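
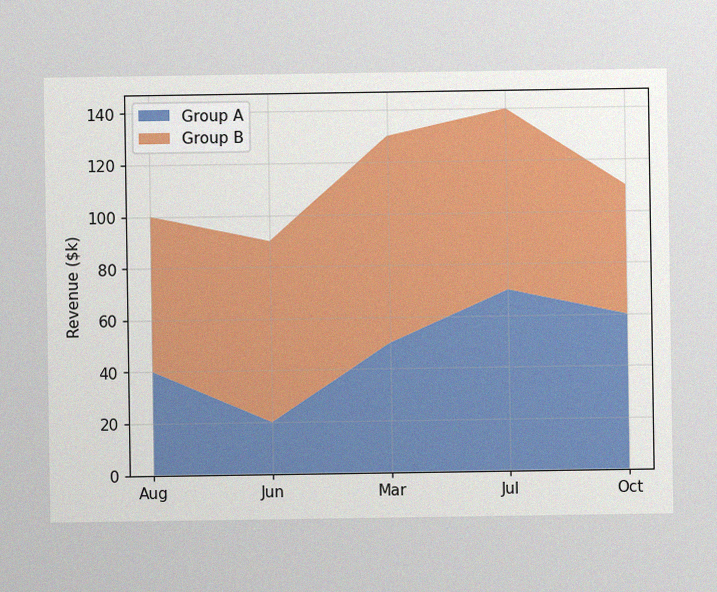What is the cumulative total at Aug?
$100k

The image has some photo noise and uneven lighting. The stacked total at Aug reaches $100k.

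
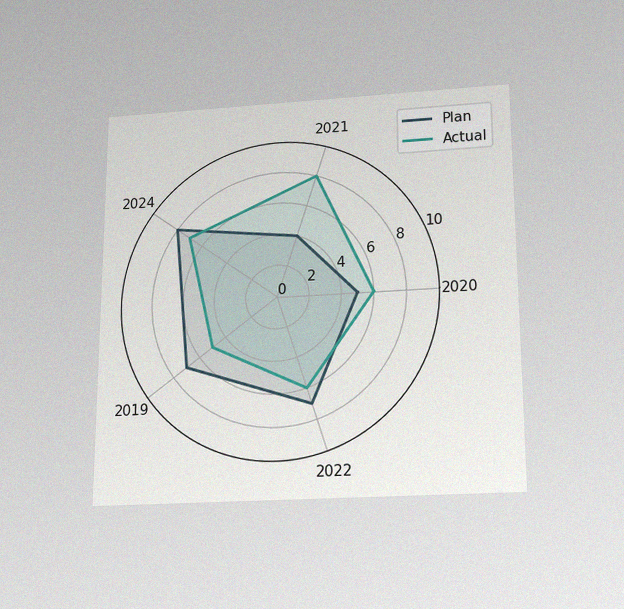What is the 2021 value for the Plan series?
4

The chart is viewed slightly from below, with some photo noise. On the 2021 axis, Plan reaches 4.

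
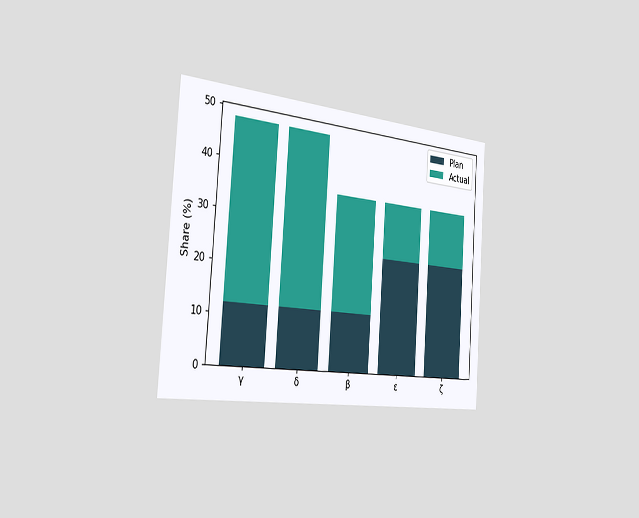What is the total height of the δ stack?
The chart is tilted about 4° clockwise and viewed slightly from the left. The δ stack's top reaches 48% on the y-axis.

48%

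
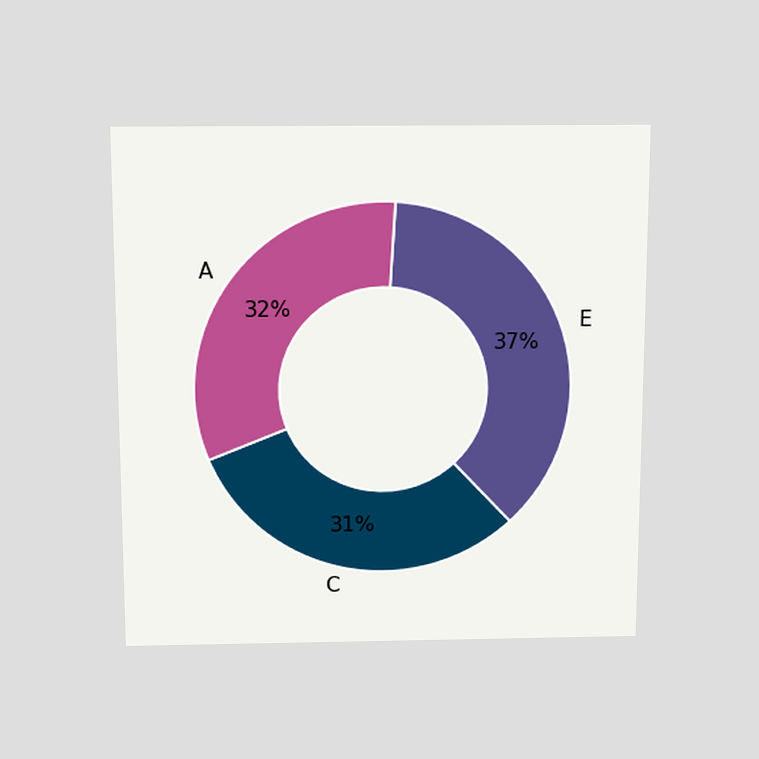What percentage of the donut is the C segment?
31%

The chart is viewed slightly from above. The C segment takes up 31% of the ring.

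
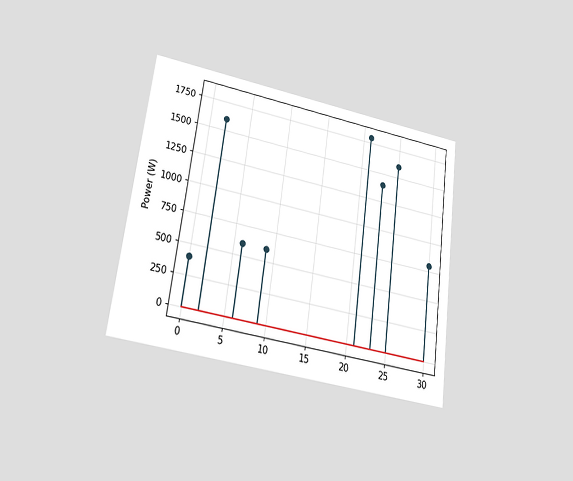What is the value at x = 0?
400W

The chart is tilted about 7° clockwise and viewed at a slight angle. The stem at x=0 reaches 400W.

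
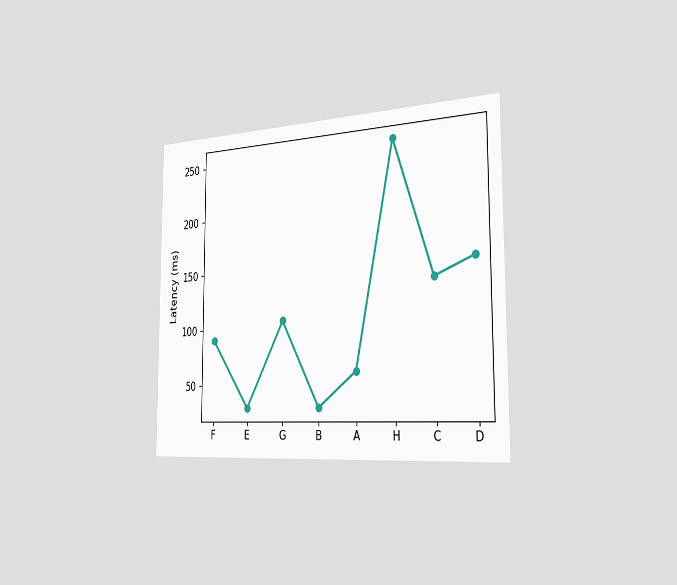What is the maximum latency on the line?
255ms

The chart is viewed slightly from the right. The highest point is at H, and reading across to the y-axis gives 255ms.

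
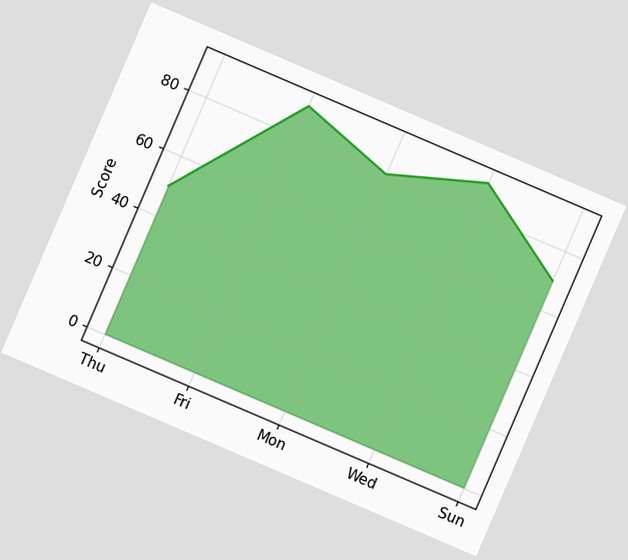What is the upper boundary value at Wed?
The chart is tilted about 23° clockwise. At Wed the upper boundary is at 90.

90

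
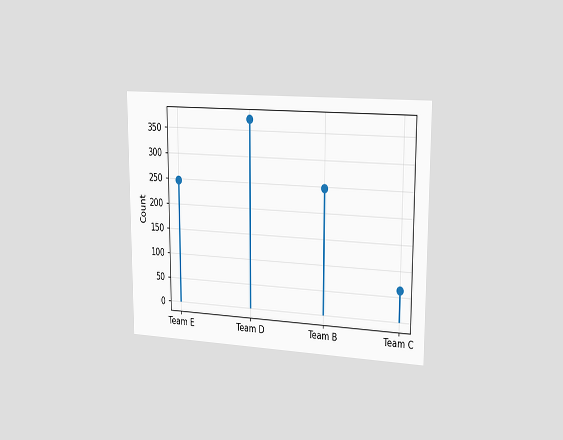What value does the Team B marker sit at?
The chart is viewed slightly from the right. The Team B marker sits at 248.

248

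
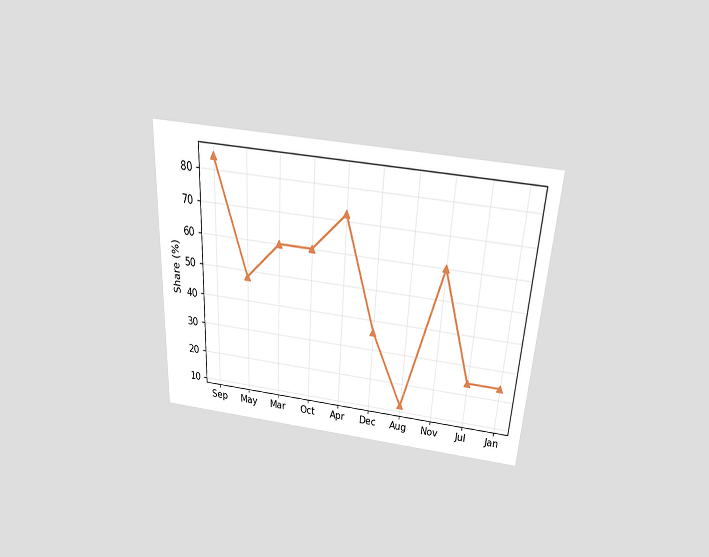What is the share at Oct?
60%

The chart is tilted about 3° clockwise and viewed slightly from above. At Oct, the line is at 60%.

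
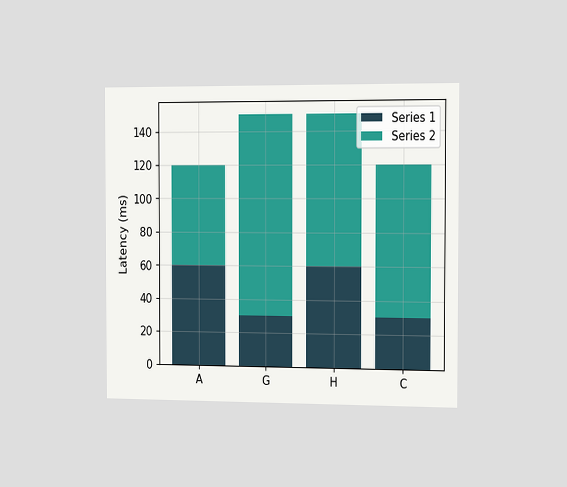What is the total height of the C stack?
120ms

The chart is viewed slightly from the right. The C stack's top reaches 120ms on the y-axis.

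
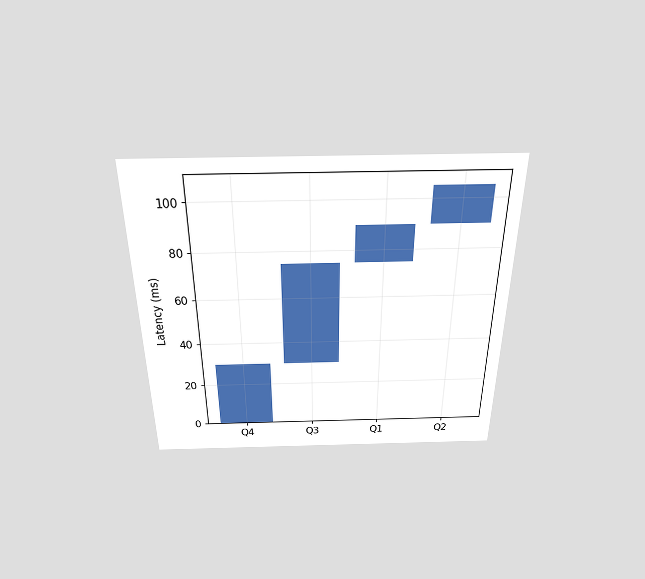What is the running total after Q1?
90ms

The chart is viewed slightly from above. After Q1 the running total reaches 90ms.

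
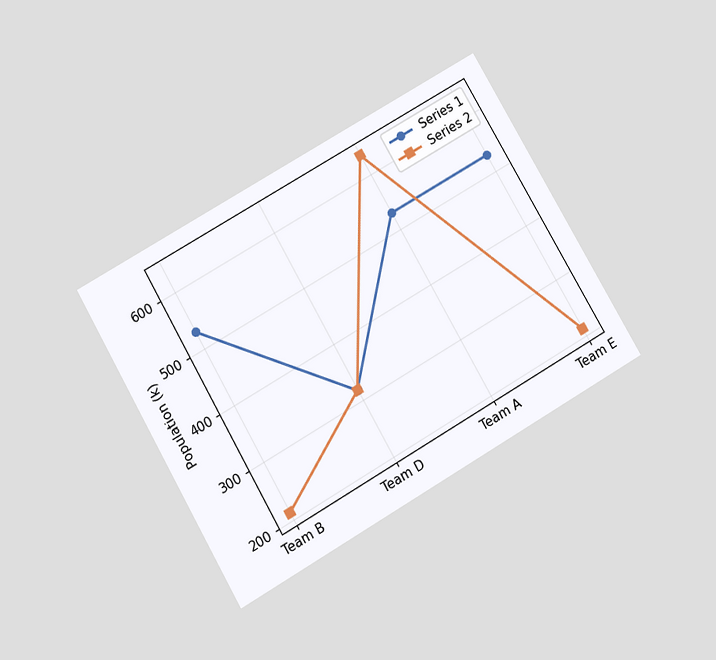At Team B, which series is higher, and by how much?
The chart is tilted about 30° counter-clockwise and viewed slightly from below. At Team B, Series 1 sits above the other line by 318k.

Series 1, by 318k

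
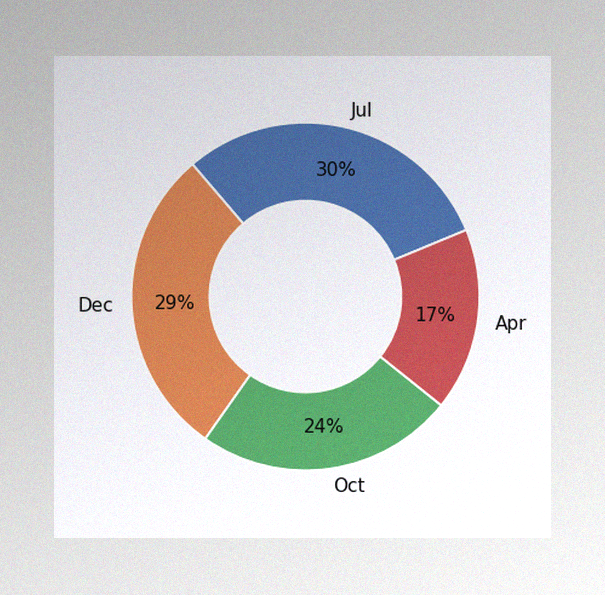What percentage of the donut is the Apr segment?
The image has some photo noise and uneven lighting. The Apr segment takes up 17% of the ring.

17%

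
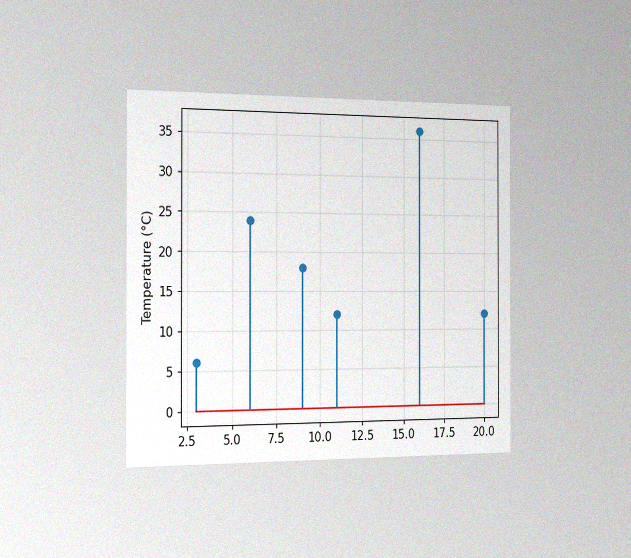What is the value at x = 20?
12°C

The chart is viewed slightly from the left, with some photo noise. The stem at x=20 reaches 12°C.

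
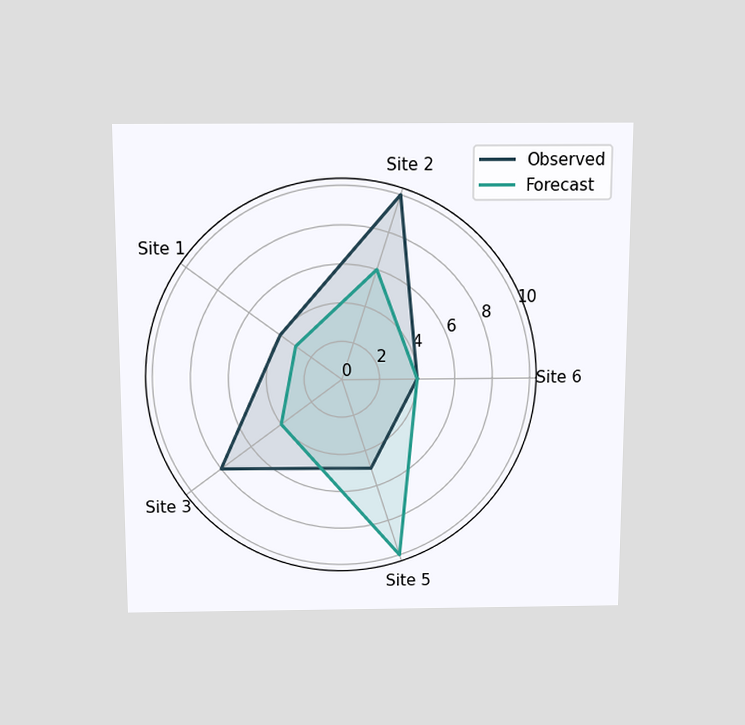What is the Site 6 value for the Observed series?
4

The chart is viewed slightly from above. On the Site 6 axis, Observed reaches 4.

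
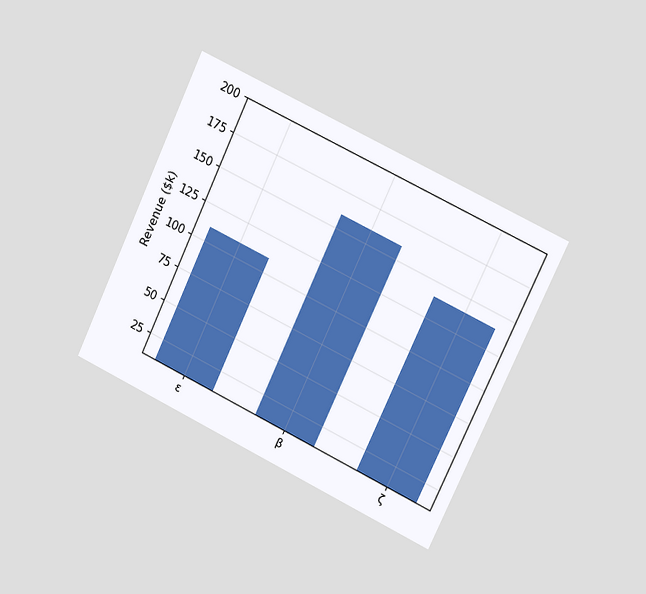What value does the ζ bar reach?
The chart is tilted about 25° clockwise and viewed slightly from the right. Reading along the chart's y-axis, the ζ bar reaches $140k.

$140k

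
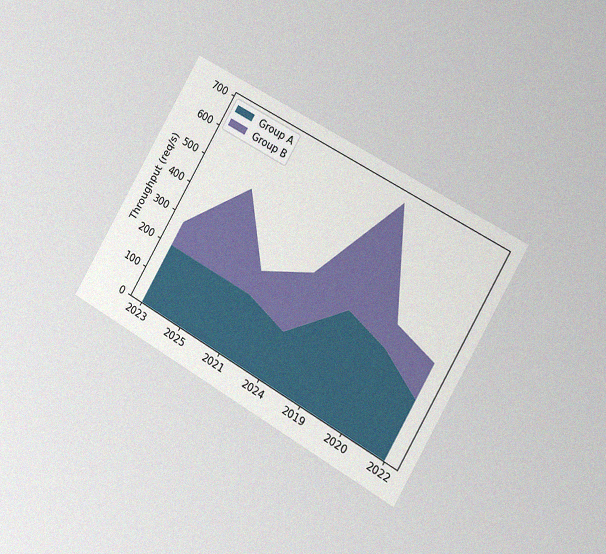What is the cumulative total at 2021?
The chart is tilted about 30° clockwise and viewed slightly from the right, with some photo noise. The stacked total at 2021 reaches 280req/s.

280req/s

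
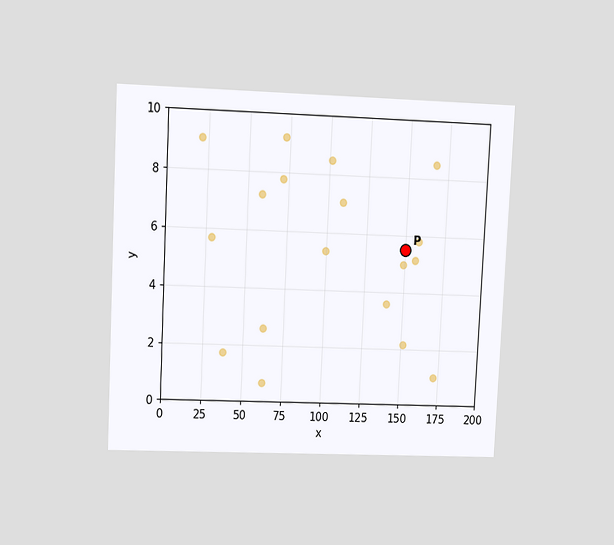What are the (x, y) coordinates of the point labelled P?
The chart is tilted about 3° clockwise and viewed at a slight angle. Following the gridlines from P to each axis, P sits at (150, 5.5).

(150, 5.5)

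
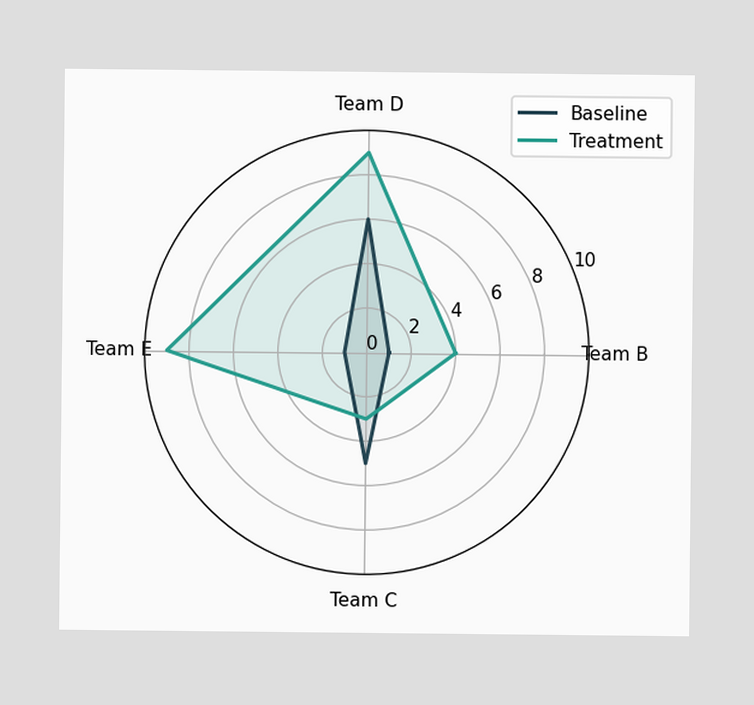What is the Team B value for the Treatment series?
4

On the Team B axis, Treatment reaches 4.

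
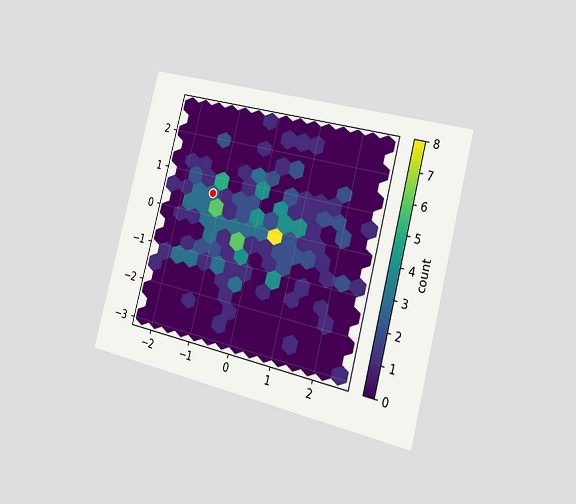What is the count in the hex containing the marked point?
3

The chart is tilted about 14° clockwise and viewed slightly from the right. The marked hex reads 3 on the colorbar.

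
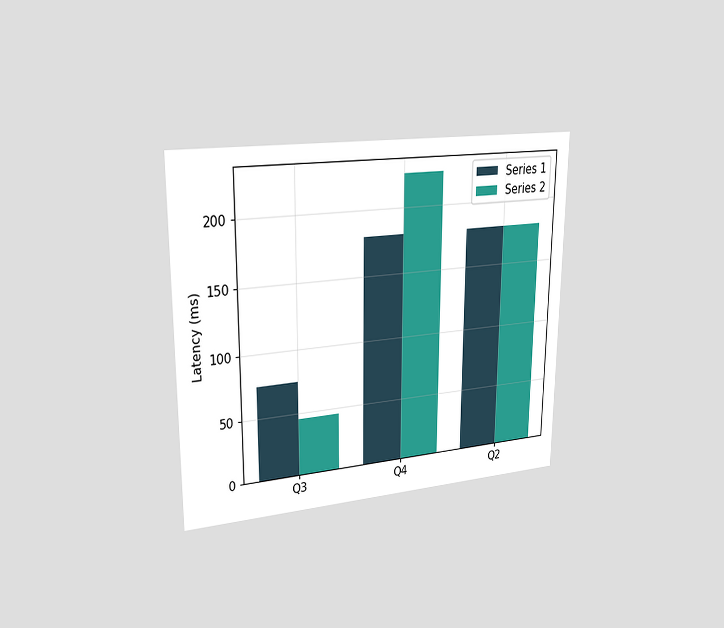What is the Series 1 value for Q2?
The chart is viewed slightly from the left. The Series 1 bar at Q2 reaches 180ms on the y-axis.

180ms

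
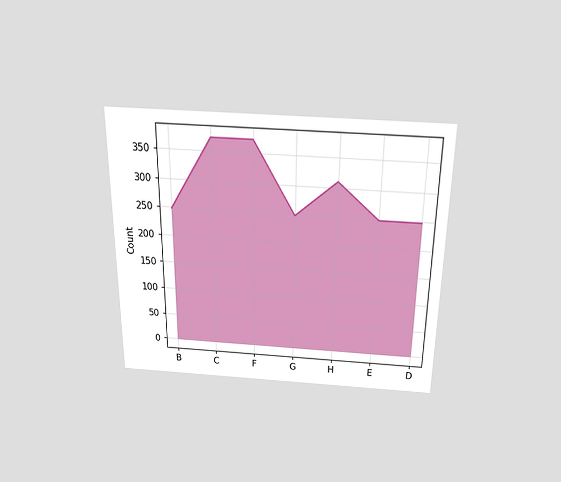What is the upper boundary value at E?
248

The chart is viewed slightly from above. At E the upper boundary is at 248.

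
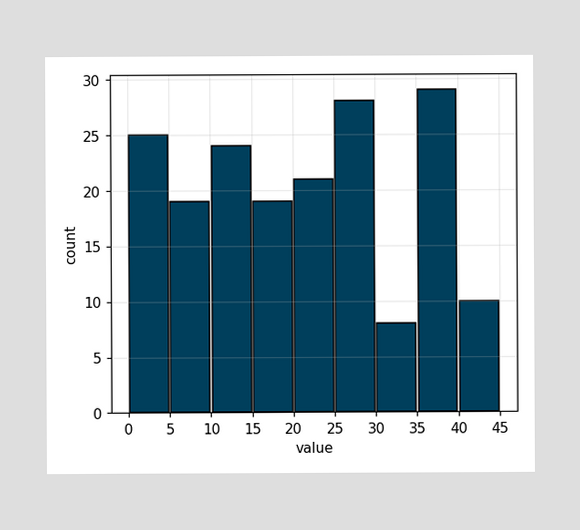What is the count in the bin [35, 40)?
29

The [35, 40) bin has height 29.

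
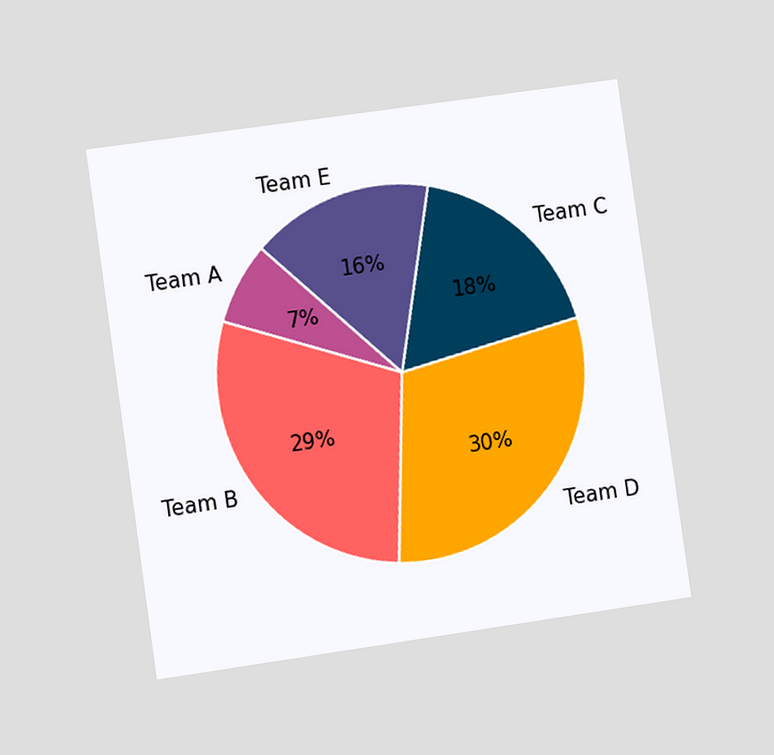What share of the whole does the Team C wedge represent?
The chart is tilted about 8° counter-clockwise and viewed at a slight angle. The Team C slice takes up 18% of the pie.

18%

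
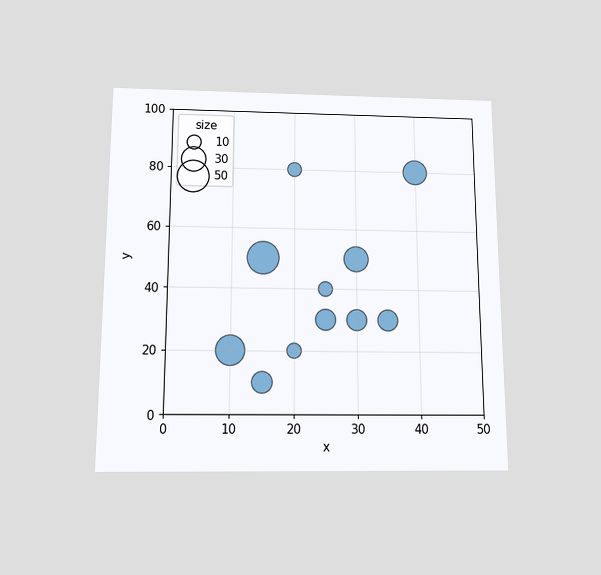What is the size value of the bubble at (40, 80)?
The chart is viewed slightly from below. Matching the bubble at (40, 80) against the size legend gives 30.

30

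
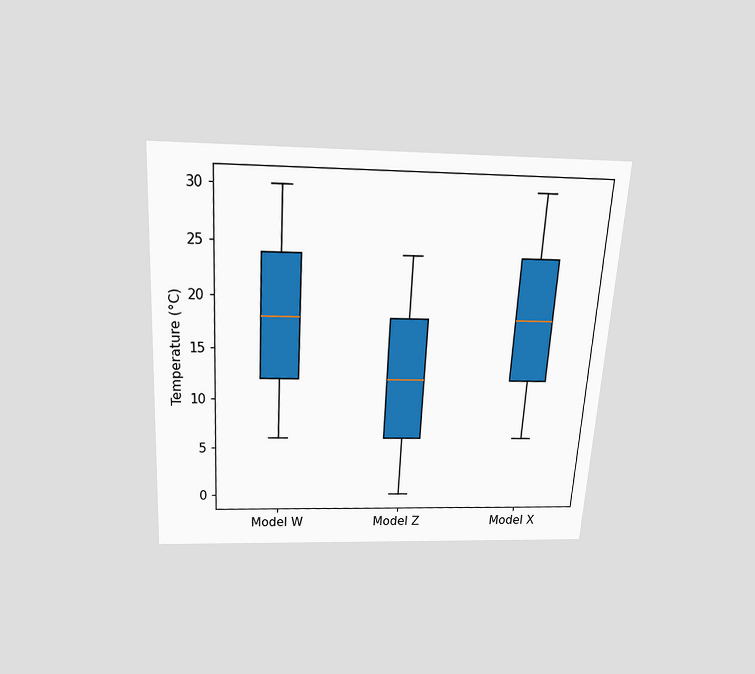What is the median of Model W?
18°C

The chart is tilted about 3° clockwise and viewed slightly from above. The median line in the Model W box sits at 18°C.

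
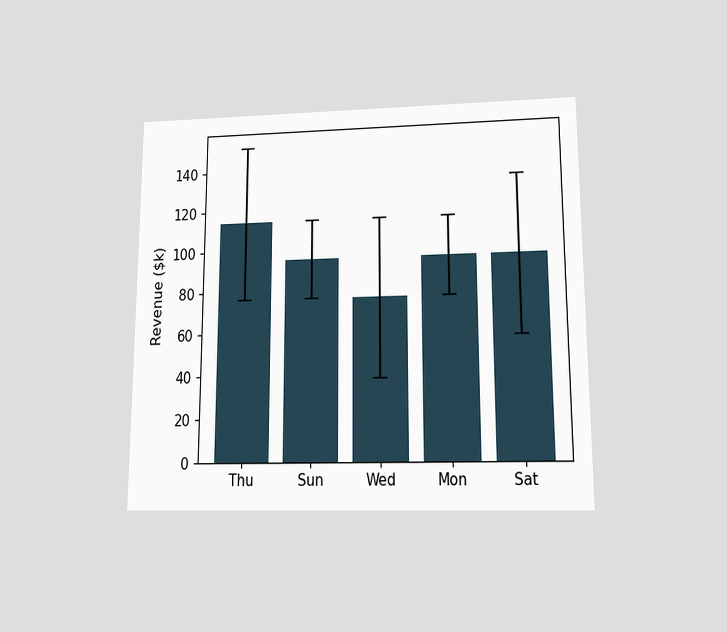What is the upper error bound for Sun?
$114k

The chart is viewed slightly from below. The Sun bar's upper whisker reaches $114k.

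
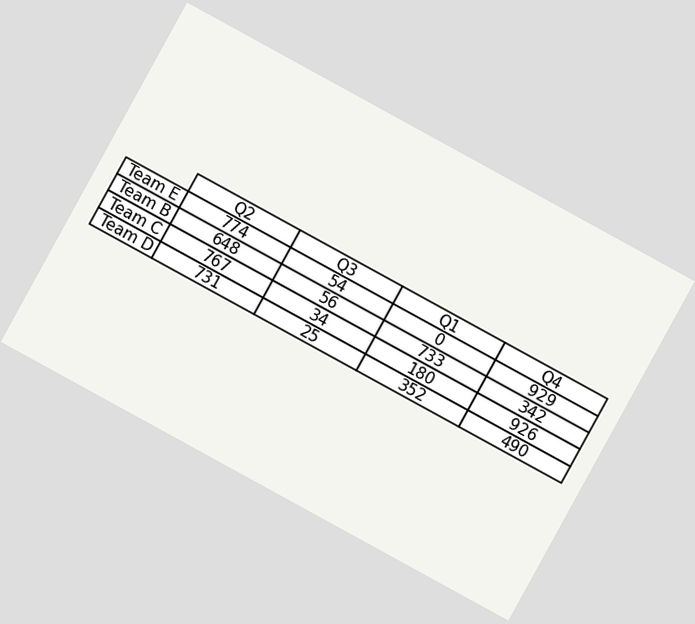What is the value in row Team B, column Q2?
The chart is tilted about 29° clockwise. The (Team B, Q2) cell reads 648.

648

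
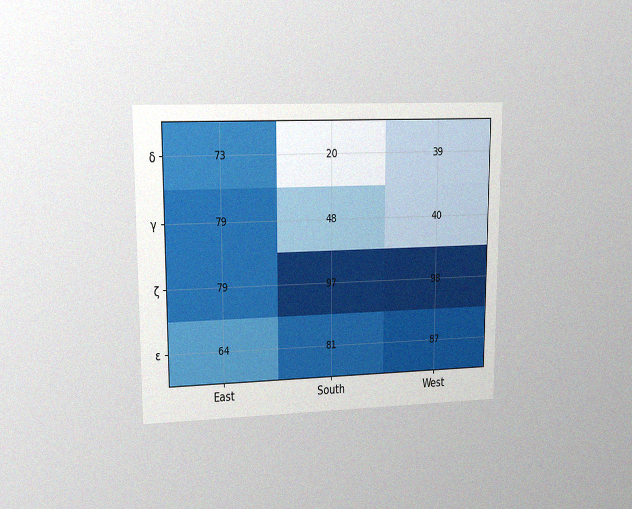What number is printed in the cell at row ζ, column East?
79

The chart is viewed at a slight angle, with some photo noise. The (ζ, East) cell reads 79.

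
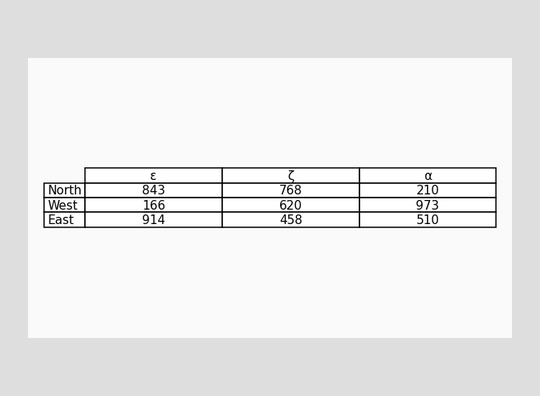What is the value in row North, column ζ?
768

The (North, ζ) cell reads 768.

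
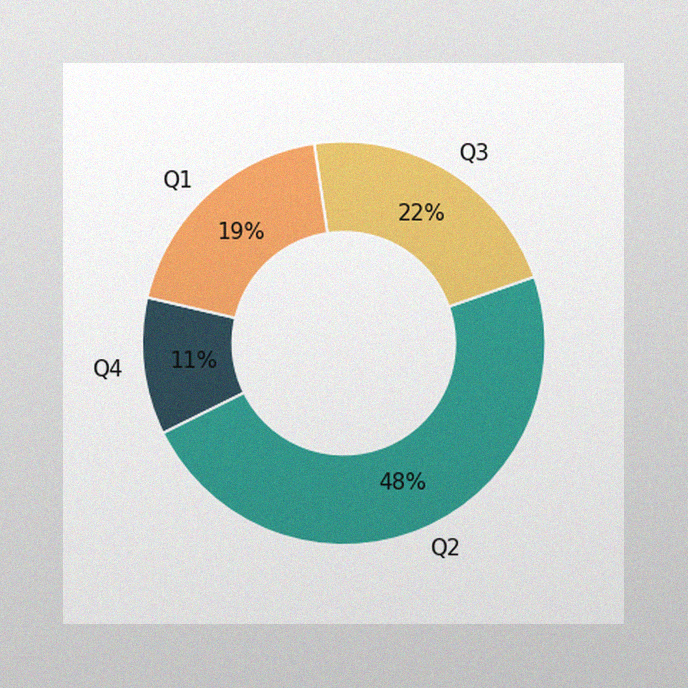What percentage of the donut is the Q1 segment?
19%

The image has some photo noise and uneven lighting. The Q1 segment takes up 19% of the ring.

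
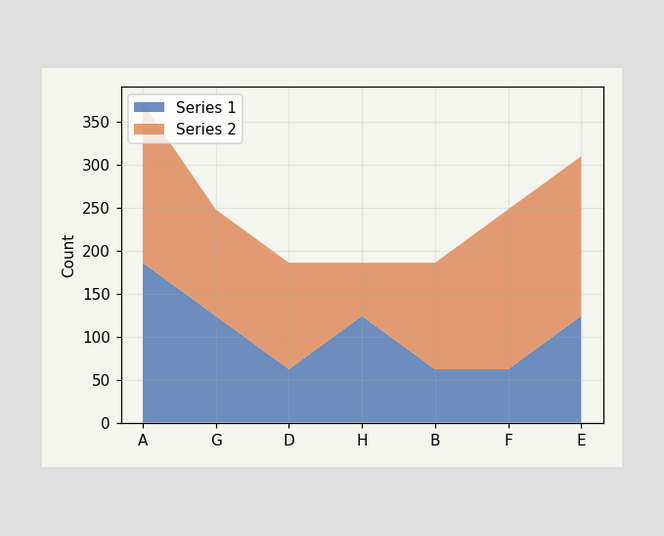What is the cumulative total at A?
372

The stacked total at A reaches 372.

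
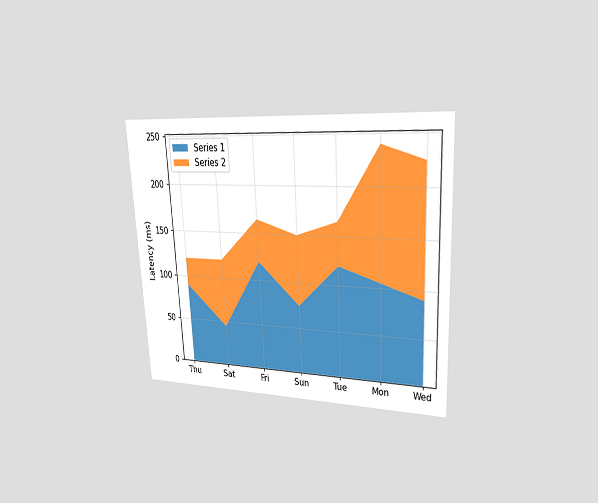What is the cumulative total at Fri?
165ms

The chart is tilted about 3° counter-clockwise and viewed at a slight angle. The stacked total at Fri reaches 165ms.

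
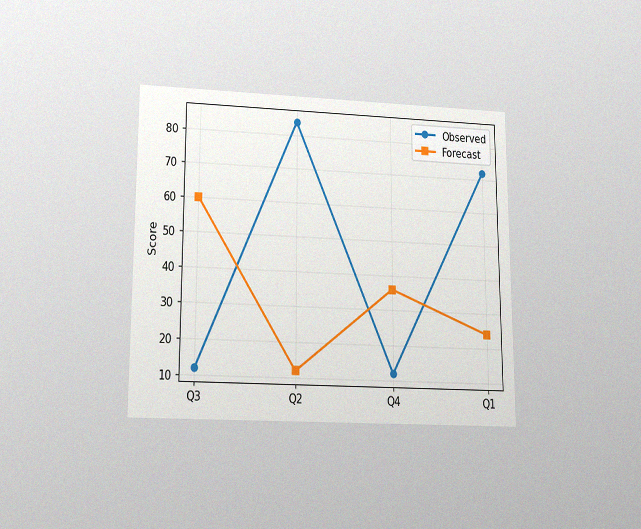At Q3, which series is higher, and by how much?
Forecast, by 48

The chart is viewed slightly from below, with some photo noise. At Q3, Forecast sits above the other line by 48.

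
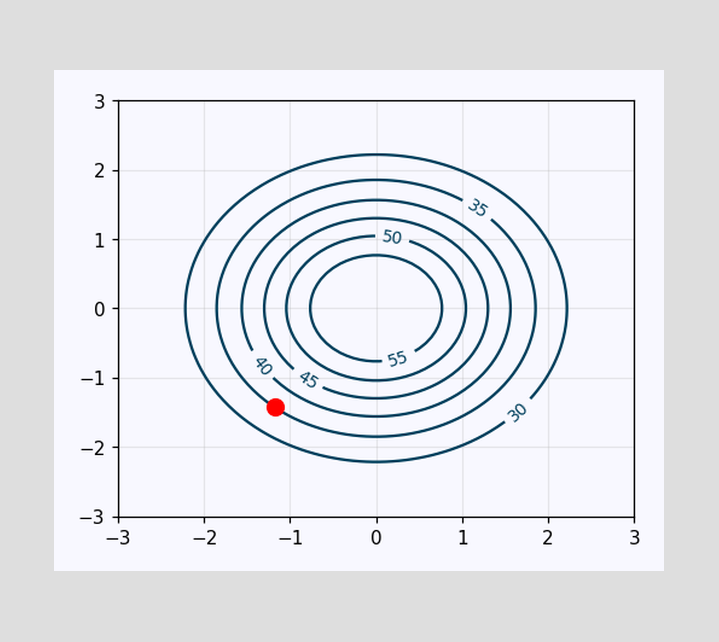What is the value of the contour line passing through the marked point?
The marked point sits on the contour labelled 35.

35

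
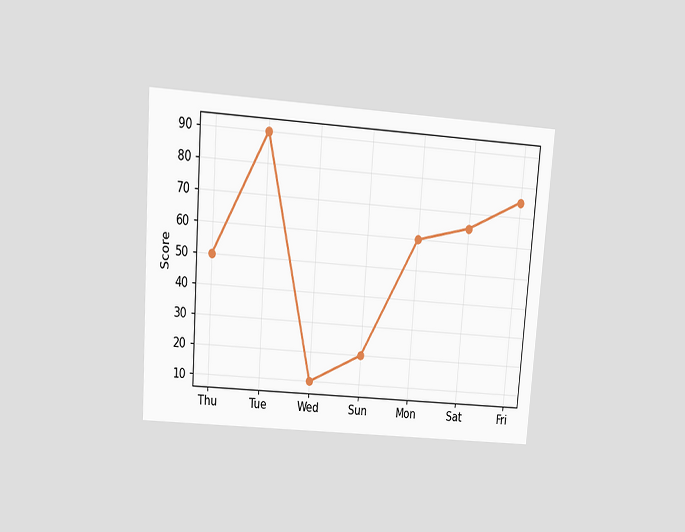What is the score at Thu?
50

The chart is tilted about 4° clockwise and viewed at a slight angle. At Thu, the line is at 50.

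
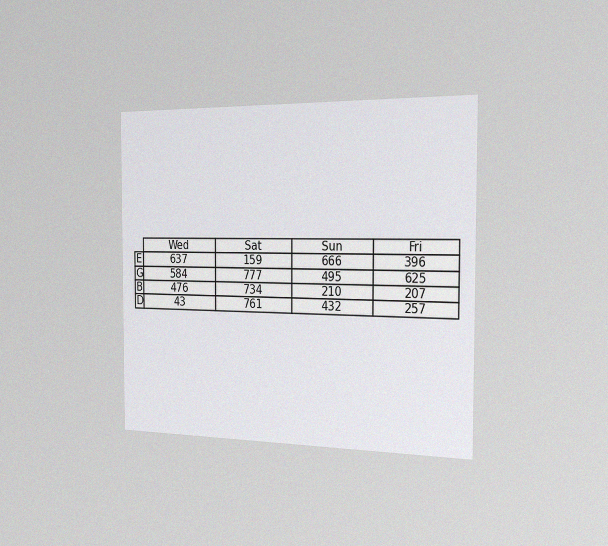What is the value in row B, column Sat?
734

The chart is viewed slightly from the right, with some photo noise. The (B, Sat) cell reads 734.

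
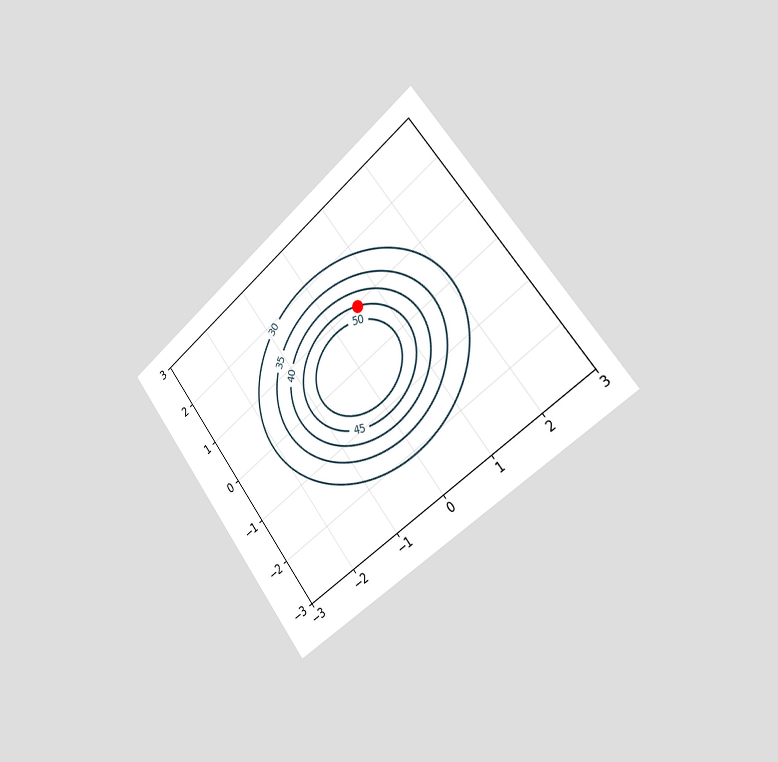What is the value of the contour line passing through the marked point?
The chart is tilted about 38° counter-clockwise and viewed slightly from the right. The marked point sits on the contour labelled 45.

45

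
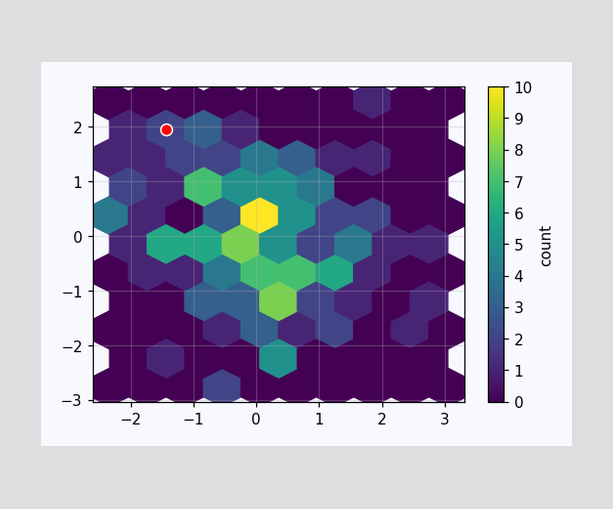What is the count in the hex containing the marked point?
The marked hex reads 2 on the colorbar.

2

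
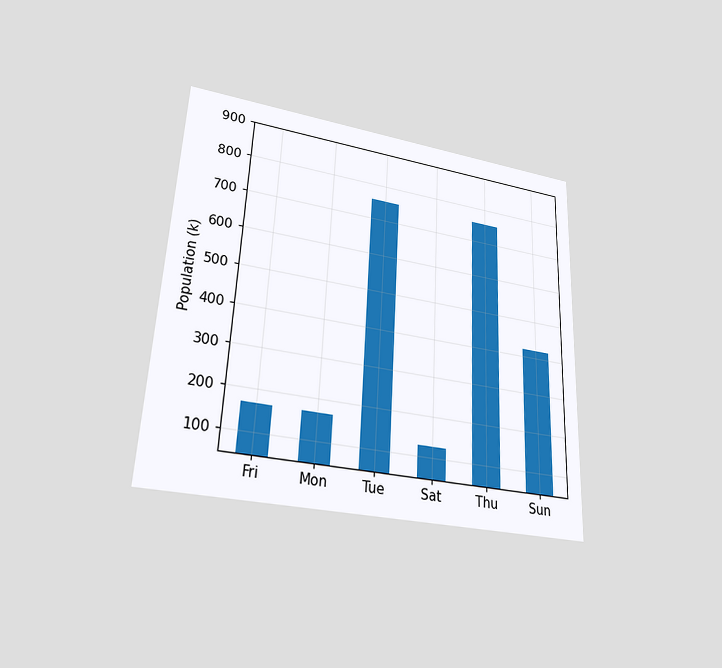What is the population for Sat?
The chart is tilted about 2° clockwise and viewed slightly from below. Reading along the chart's y-axis, the Sat bar reaches 126k.

126k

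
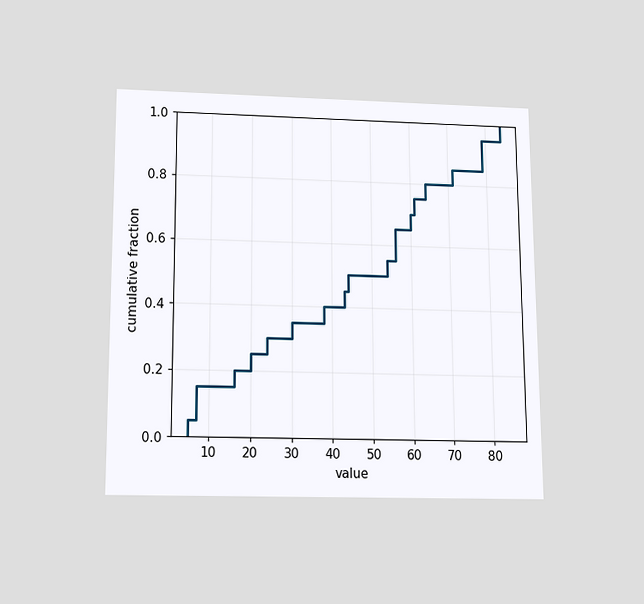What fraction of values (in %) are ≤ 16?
20%

The chart is viewed slightly from below. At x=16 the ECDF step is at 20%.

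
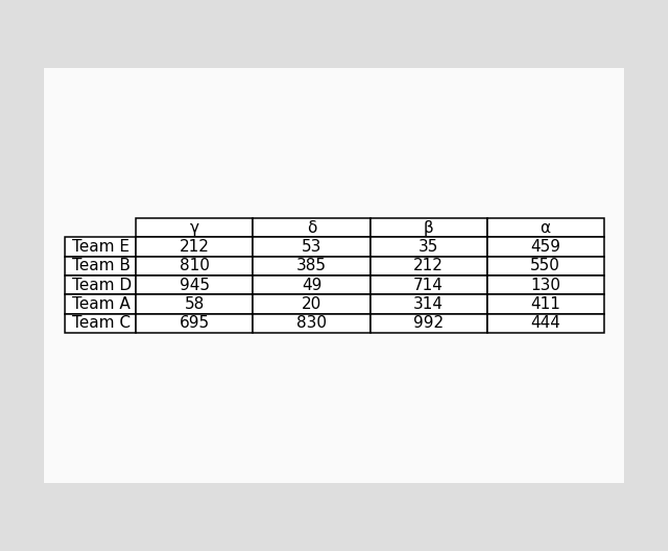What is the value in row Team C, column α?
The (Team C, α) cell reads 444.

444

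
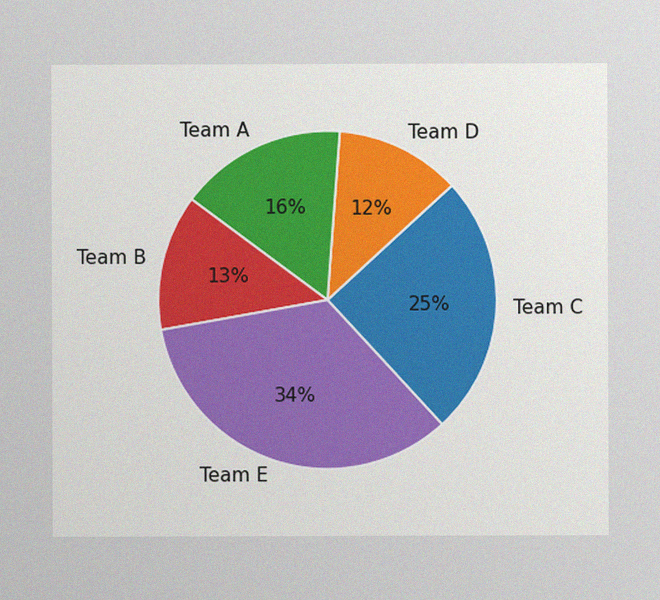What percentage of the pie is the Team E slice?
34%

The image has some photo noise and uneven lighting. The Team E slice takes up 34% of the pie.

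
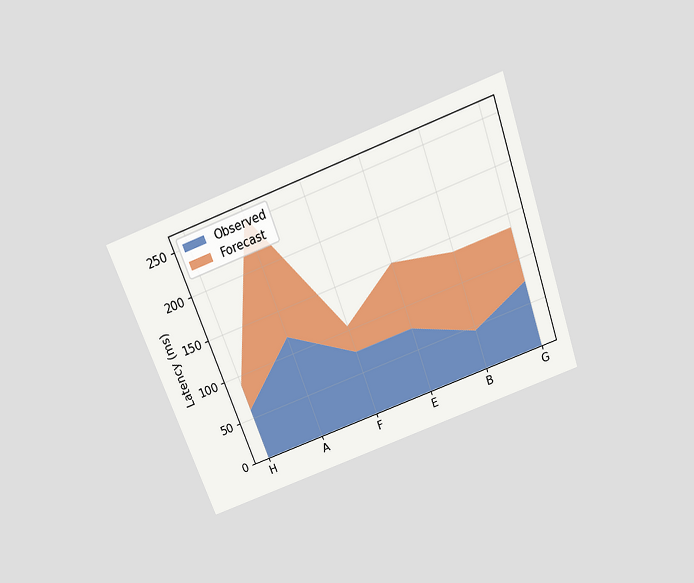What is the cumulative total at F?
The chart is tilted about 20° counter-clockwise and viewed slightly from above. The stacked total at F reaches 105ms.

105ms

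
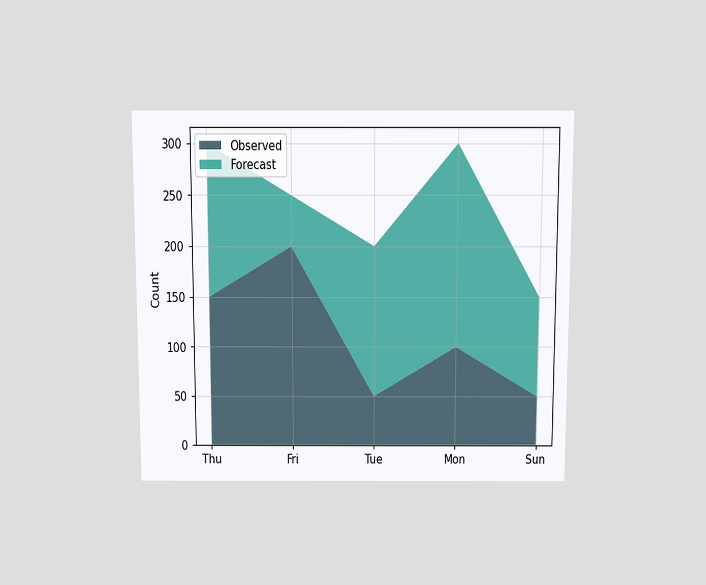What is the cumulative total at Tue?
The chart is viewed slightly from above. The stacked total at Tue reaches 200.

200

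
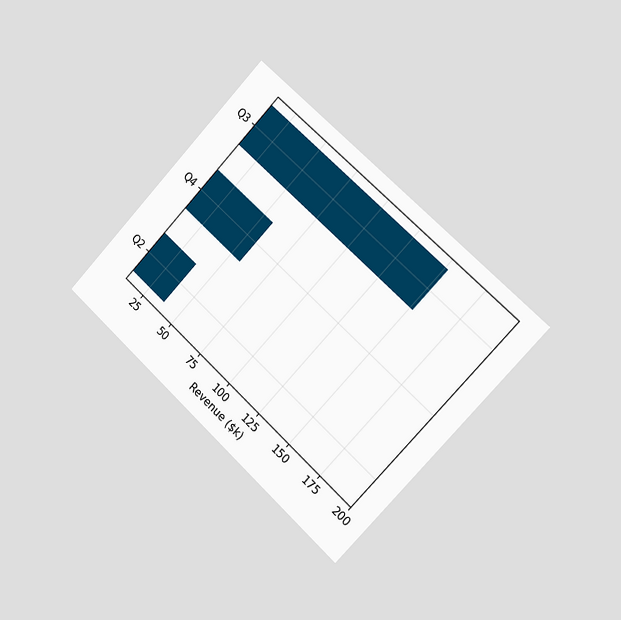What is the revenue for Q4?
$57k

The chart is tilted about 43° clockwise and viewed slightly from the right. Reading along the chart's x-axis, the Q4 bar reaches $57k.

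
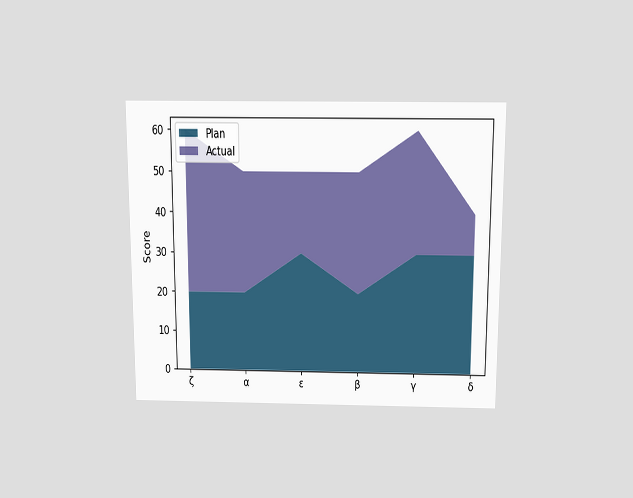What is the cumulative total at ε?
The chart is viewed slightly from above. The stacked total at ε reaches 50.

50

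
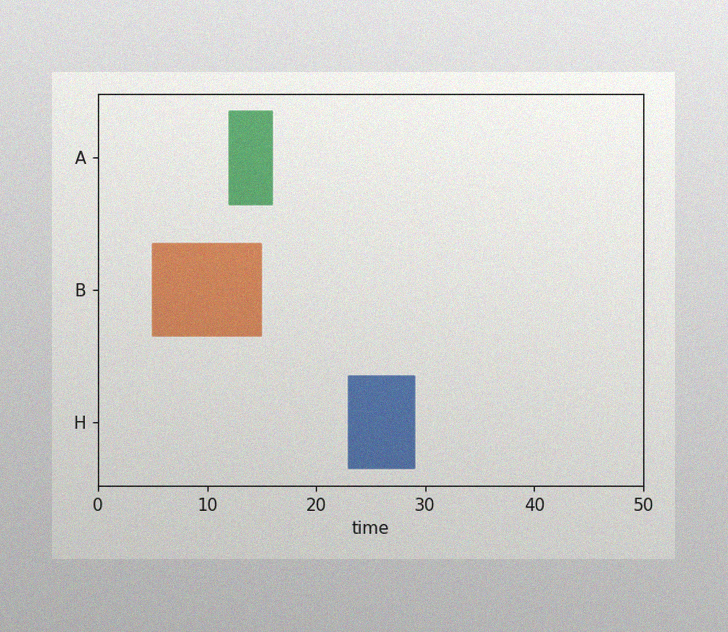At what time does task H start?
The image has some photo noise and uneven lighting. The H bar begins at t=23.

23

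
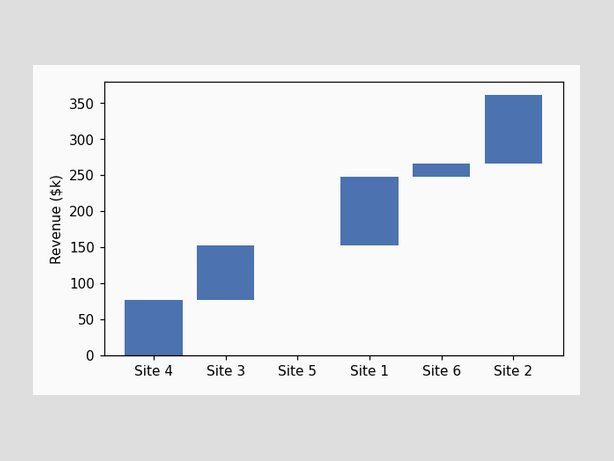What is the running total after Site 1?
After Site 1 the running total reaches $247k.

$247k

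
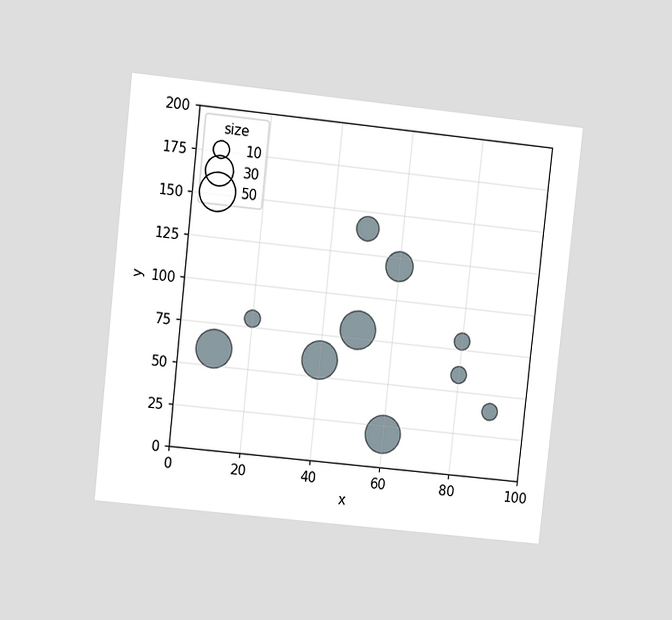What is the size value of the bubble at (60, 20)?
50

The chart is tilted about 6° clockwise and viewed at a slight angle. Matching the bubble at (60, 20) against the size legend gives 50.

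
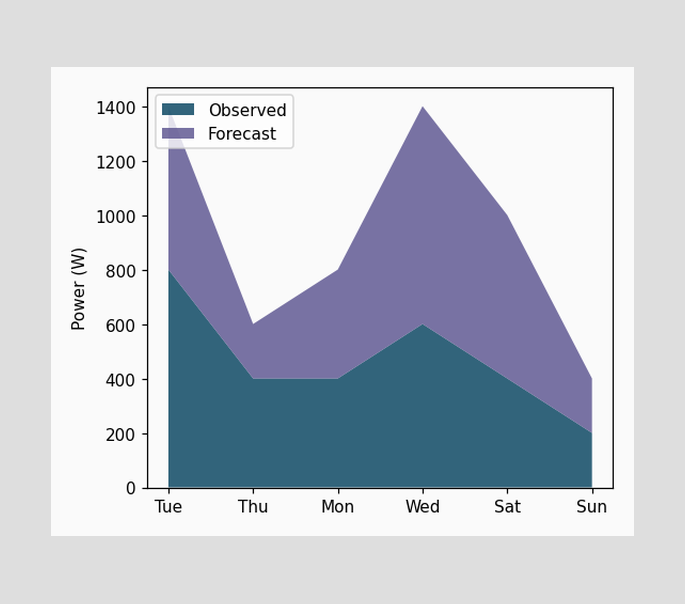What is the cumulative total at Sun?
The stacked total at Sun reaches 400W.

400W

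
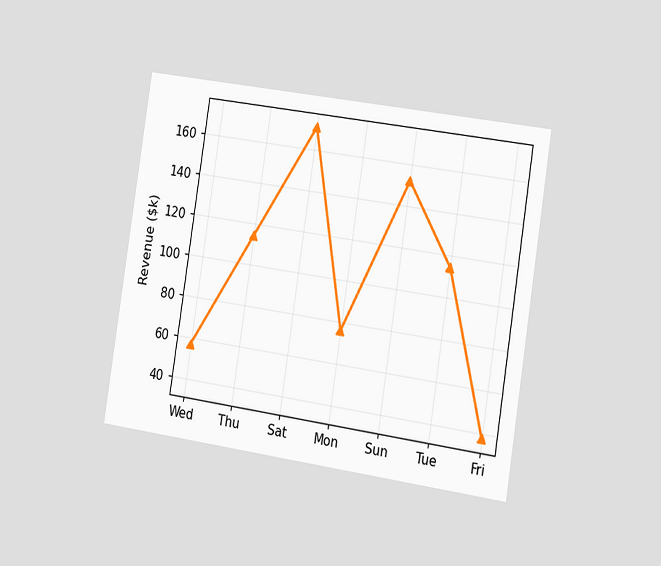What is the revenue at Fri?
The chart is tilted about 9° clockwise and viewed slightly from the right. At Fri, the line is at $38k.

$38k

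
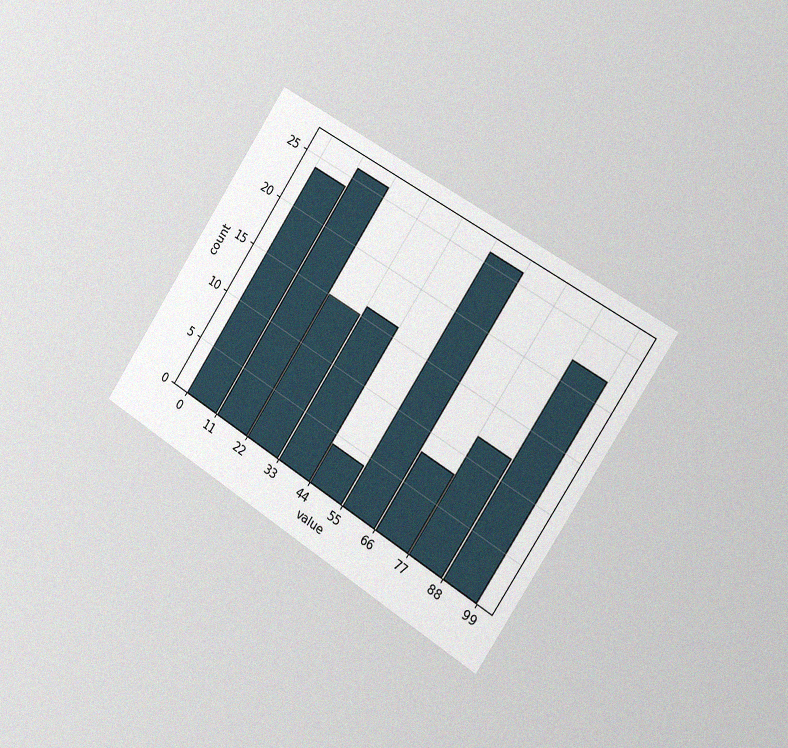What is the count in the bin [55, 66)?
The chart is tilted about 33° clockwise and viewed slightly from the right, with some photo noise. The [55, 66) bin has height 26.

26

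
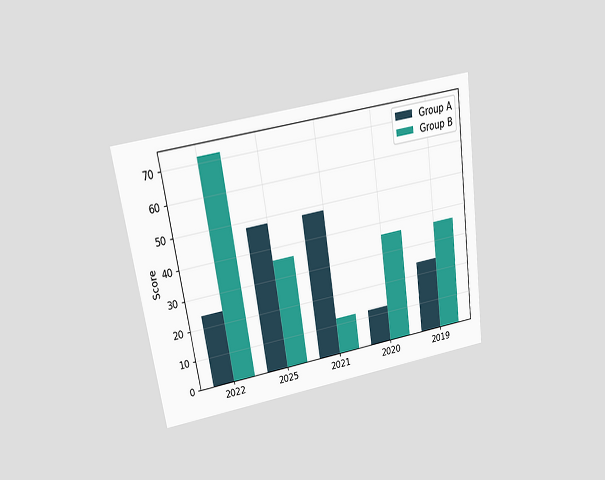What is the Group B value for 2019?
36

The chart is tilted about 9° counter-clockwise and viewed slightly from above. The Group B bar at 2019 reaches 36 on the y-axis.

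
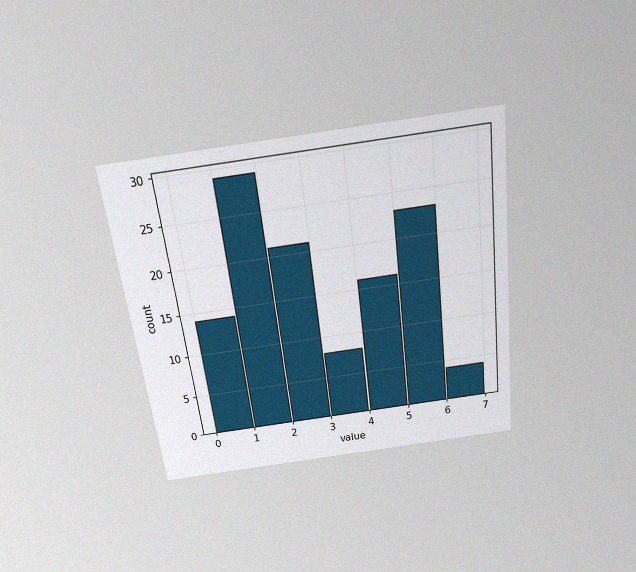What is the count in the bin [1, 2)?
29

The chart is tilted about 7° counter-clockwise and viewed slightly from above, with some photo noise. The [1, 2) bin has height 29.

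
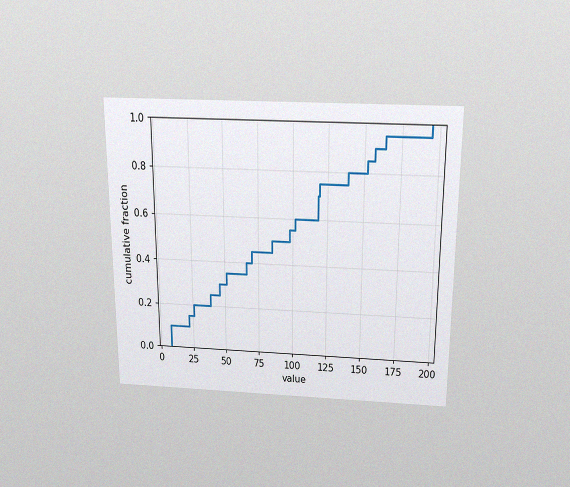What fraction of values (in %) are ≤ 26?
The chart is viewed slightly from above, with some photo noise. At x=26 the ECDF step is at 20%.

20%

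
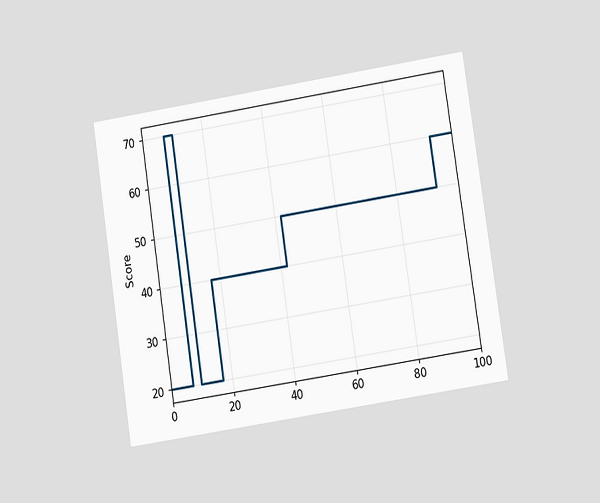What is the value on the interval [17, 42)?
The chart is tilted about 9° counter-clockwise and viewed at a slight angle. On [17, 42) the step sits at 40.

40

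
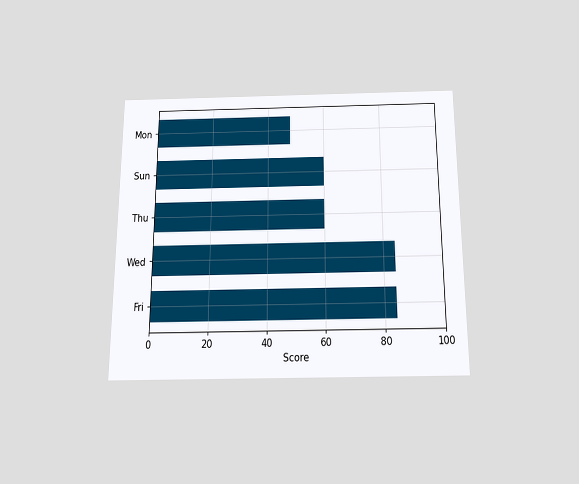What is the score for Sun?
60

The chart is viewed slightly from below. Reading along the chart's x-axis, the Sun bar reaches 60.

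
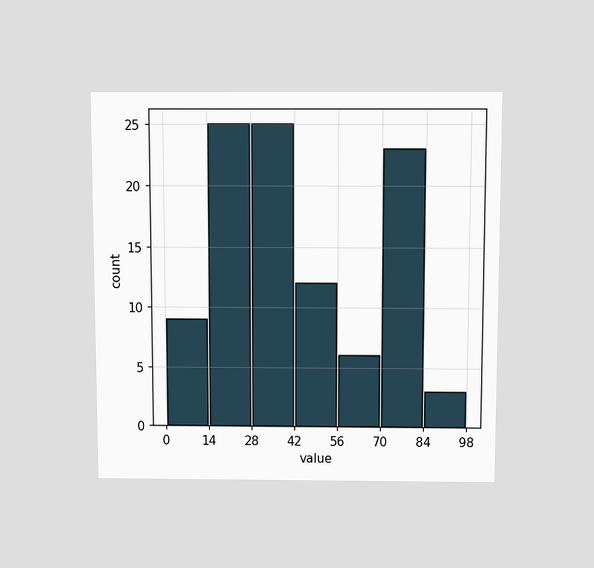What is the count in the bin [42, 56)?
12

The chart is viewed slightly from above. The [42, 56) bin has height 12.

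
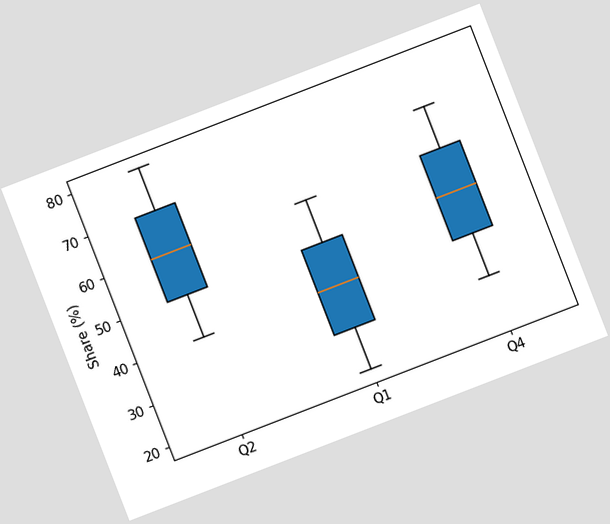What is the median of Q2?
The chart is tilted about 21° counter-clockwise. The median line in the Q2 box sits at 60%.

60%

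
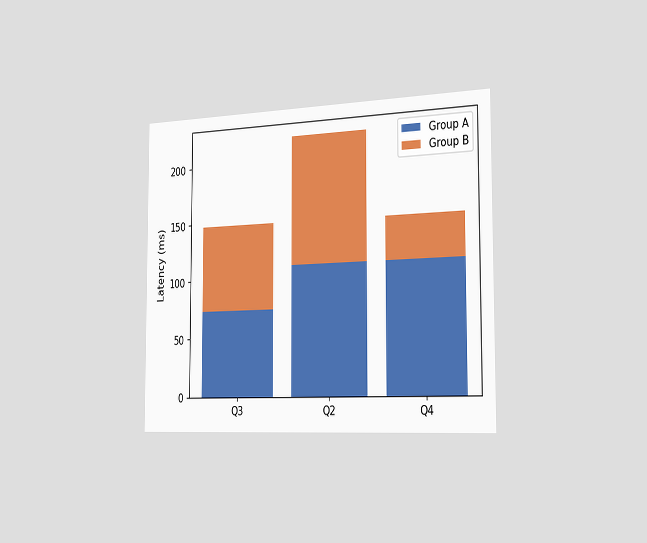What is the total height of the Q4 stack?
The chart is viewed slightly from the right. The Q4 stack's top reaches 148ms on the y-axis.

148ms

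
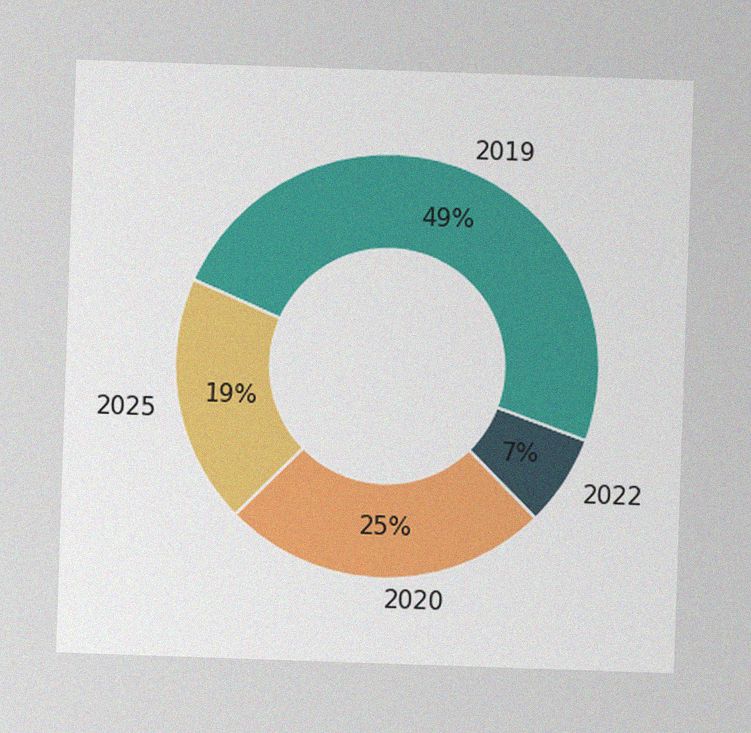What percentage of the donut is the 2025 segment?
The image has some photo noise and uneven lighting. The 2025 segment takes up 19% of the ring.

19%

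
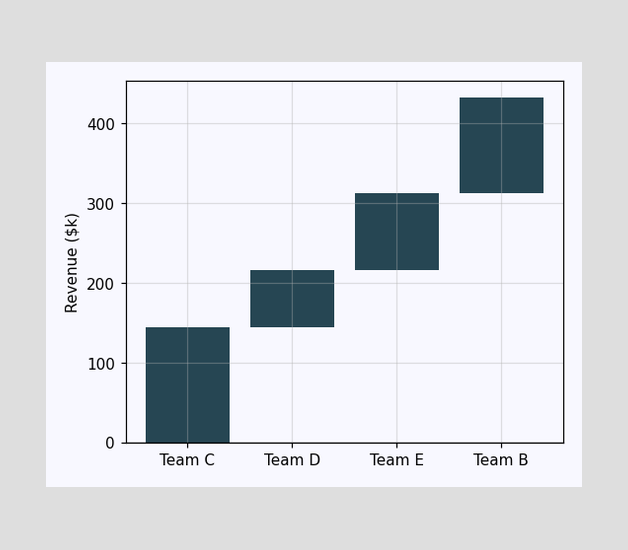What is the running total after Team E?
$312k

After Team E the running total reaches $312k.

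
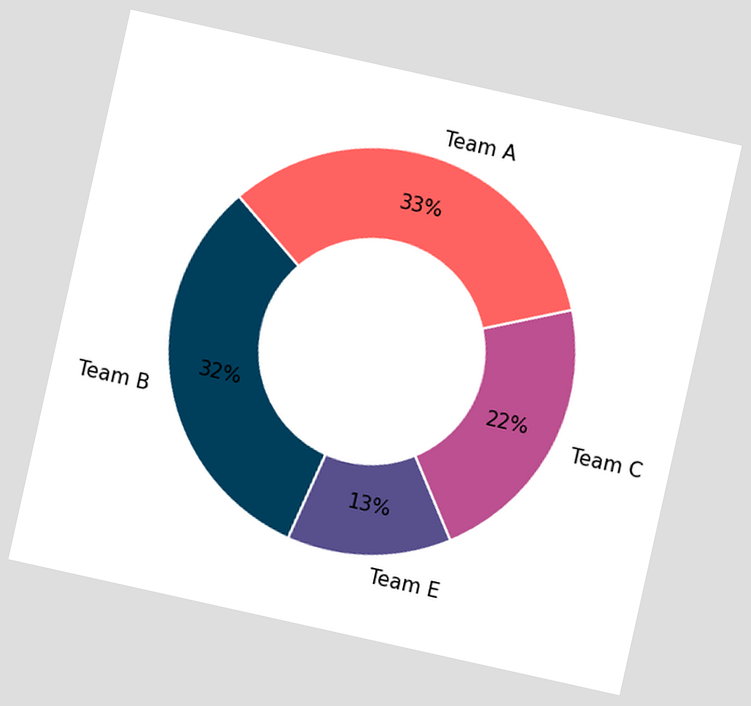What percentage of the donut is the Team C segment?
22%

The chart is tilted about 13° clockwise. The Team C segment takes up 22% of the ring.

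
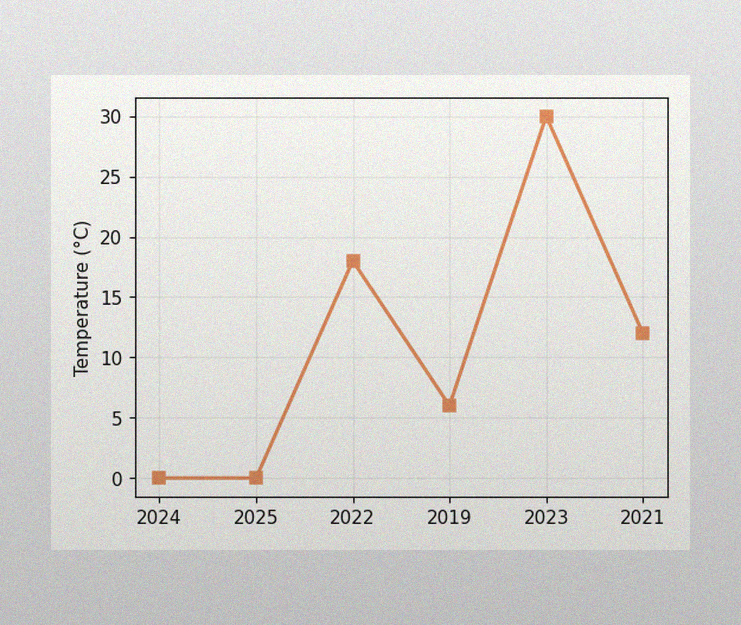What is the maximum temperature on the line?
30°C

The image has some photo noise and uneven lighting. The highest point is at 2023, and reading across to the y-axis gives 30°C.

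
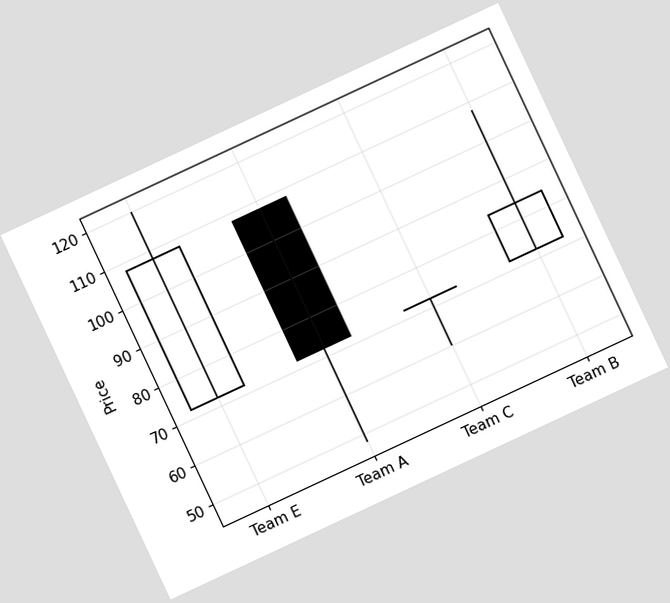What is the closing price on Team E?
The chart is tilted about 25° counter-clockwise. The Team E candle closes at 108.

108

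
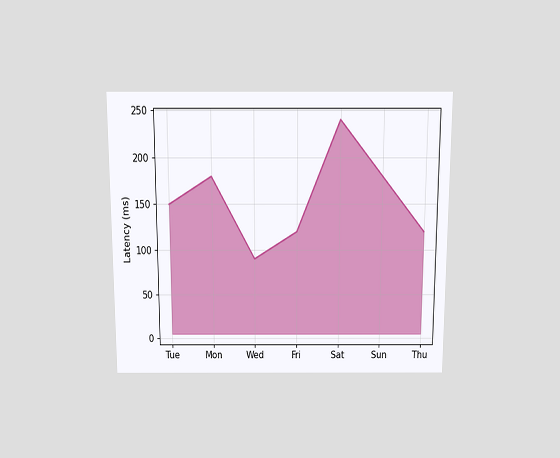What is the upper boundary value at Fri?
The chart is viewed slightly from above. At Fri the upper boundary is at 120ms.

120ms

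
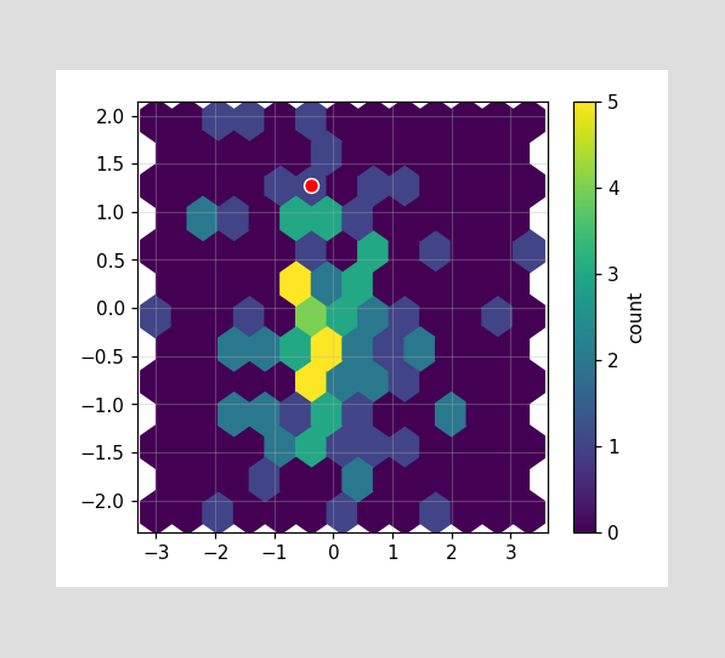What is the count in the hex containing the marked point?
The marked hex reads 1 on the colorbar.

1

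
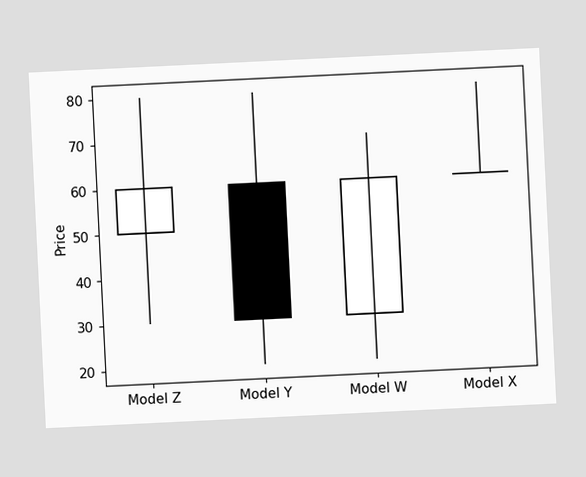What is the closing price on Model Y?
The chart is tilted about 3° counter-clockwise. The Model Y candle closes at 30.

30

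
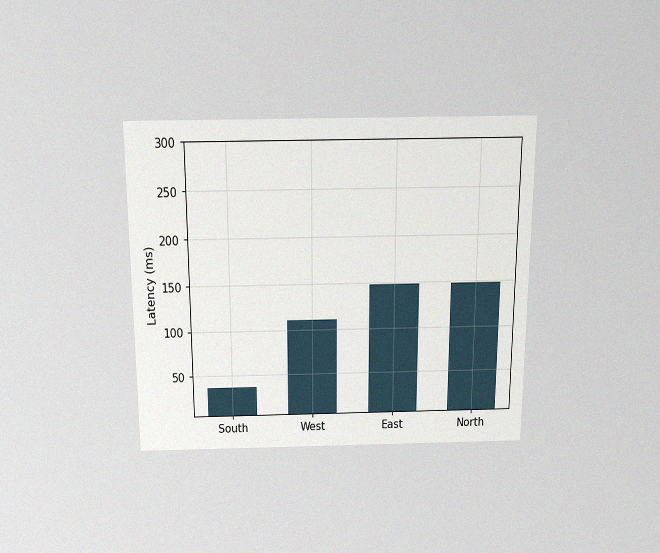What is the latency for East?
The chart is viewed slightly from above, with some photo noise. Reading along the chart's y-axis, the East bar reaches 148ms.

148ms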